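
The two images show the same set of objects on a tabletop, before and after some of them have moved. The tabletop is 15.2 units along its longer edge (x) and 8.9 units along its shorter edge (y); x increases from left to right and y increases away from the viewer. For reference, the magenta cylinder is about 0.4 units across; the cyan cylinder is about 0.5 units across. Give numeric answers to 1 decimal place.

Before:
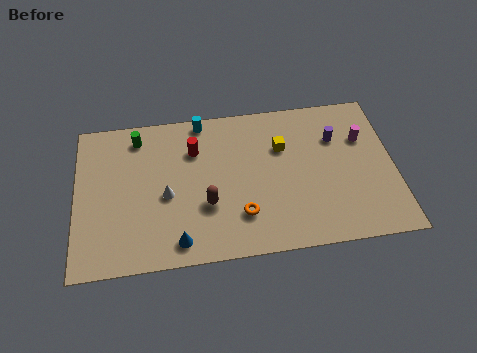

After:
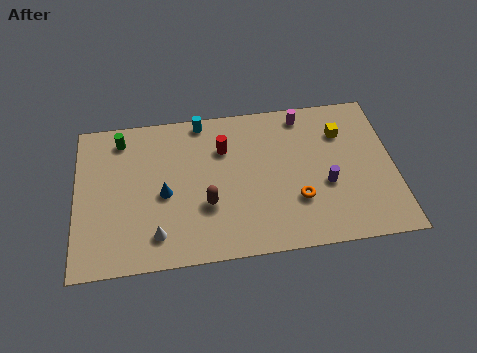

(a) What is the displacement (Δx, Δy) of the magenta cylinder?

(-2.8, 1.8)

The magenta cylinder was at about (13.8, 6.0) and moved to about (11.0, 7.8).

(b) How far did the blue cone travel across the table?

2.9

The blue cone was near (4.8, 1.2) before and (4.2, 4.0) after, so it travelled √(0.6² + 2.8²) ≈ 2.9 units.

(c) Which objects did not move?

the brown capsule and the cyan cylinder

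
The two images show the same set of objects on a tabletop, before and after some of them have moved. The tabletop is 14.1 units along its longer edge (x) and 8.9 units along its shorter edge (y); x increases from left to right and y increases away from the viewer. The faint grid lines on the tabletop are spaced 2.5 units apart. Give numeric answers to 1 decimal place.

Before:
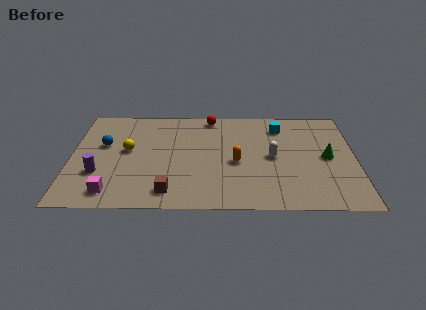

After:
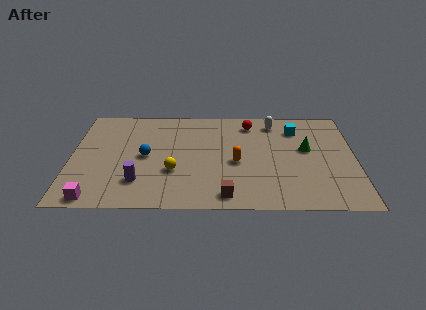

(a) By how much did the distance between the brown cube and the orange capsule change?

-1.3

Before: roughly 4.1 units apart; after: 2.8. That's 1.3 units closer together.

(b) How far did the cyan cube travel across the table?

0.8

The cyan cube was near (10.4, 7.1) before and (11.2, 6.9) after, so it travelled √(0.8² + 0.2²) ≈ 0.8 units.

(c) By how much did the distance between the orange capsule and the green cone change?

-0.8

The distance was about 4.5 in the first image and 3.7 in the second, so they moved 0.8 units closer together.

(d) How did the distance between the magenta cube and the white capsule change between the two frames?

+2.6

Before: roughly 8.5 units apart; after: 11.1. That's 2.6 units further apart.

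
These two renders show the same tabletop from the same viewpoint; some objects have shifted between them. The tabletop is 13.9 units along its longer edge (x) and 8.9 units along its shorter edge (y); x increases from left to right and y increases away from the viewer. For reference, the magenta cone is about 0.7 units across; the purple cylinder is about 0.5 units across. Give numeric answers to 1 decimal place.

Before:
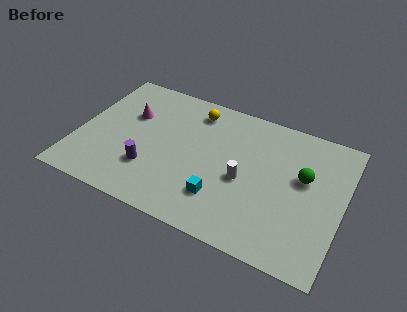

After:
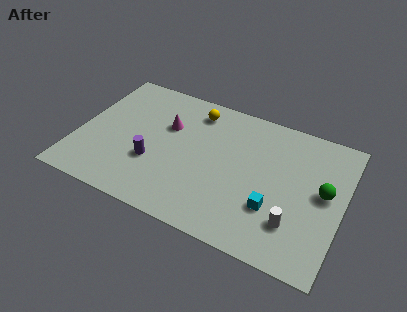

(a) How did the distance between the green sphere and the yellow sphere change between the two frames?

+1.2

They were about 6.4 units apart before and 7.6 after — 1.2 units further apart.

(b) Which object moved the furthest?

the white cylinder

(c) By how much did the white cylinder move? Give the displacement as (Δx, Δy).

(2.8, -1.6)

The white cylinder started near (8.8, 3.9) and ended near (11.6, 2.3).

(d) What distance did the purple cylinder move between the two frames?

0.5

From (4.0, 2.6) to (4.1, 3.1), the purple cylinder covered √(0.1² + 0.5²) ≈ 0.5 units.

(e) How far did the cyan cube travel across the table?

2.7

The cyan cube moved from about (7.8, 2.3) to (10.5, 2.8), a distance of √(2.7² + 0.5²) ≈ 2.7.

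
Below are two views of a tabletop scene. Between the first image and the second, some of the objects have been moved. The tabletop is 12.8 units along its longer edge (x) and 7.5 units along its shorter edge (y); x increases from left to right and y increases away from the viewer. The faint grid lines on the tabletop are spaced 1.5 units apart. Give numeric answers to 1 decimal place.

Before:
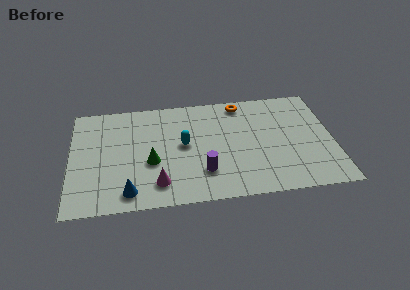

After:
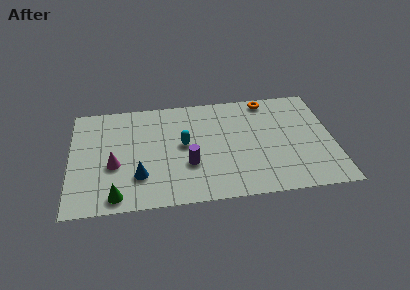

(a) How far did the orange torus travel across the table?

1.3

The orange torus moved from about (8.4, 6.6) to (9.7, 6.7), a distance of √(1.3² + 0.1²) ≈ 1.3.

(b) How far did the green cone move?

2.7

The green cone was near (3.9, 3.0) before and (2.2, 0.9) after, so it travelled √(1.7² + 2.1²) ≈ 2.7 units.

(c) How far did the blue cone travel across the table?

1.1

From (2.8, 1.1) to (3.3, 2.1), the blue cone covered √(0.5² + 1.0²) ≈ 1.1 units.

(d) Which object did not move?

the cyan capsule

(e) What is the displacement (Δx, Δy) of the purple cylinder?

(-0.7, 0.6)

From the two frames, the purple cylinder sits at roughly (6.4, 2.0) before and (5.7, 2.6) after.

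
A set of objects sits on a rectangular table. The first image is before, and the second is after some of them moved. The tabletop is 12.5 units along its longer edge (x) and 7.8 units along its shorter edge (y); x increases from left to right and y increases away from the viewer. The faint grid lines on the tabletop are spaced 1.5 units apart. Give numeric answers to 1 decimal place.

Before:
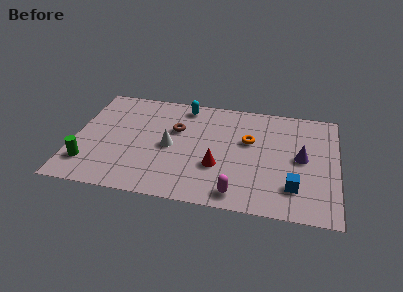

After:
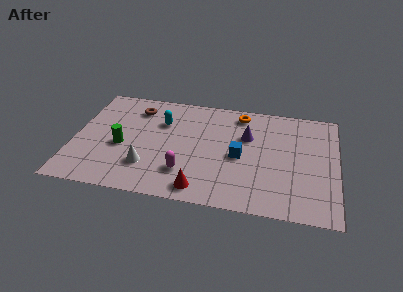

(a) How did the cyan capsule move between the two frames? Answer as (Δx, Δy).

(-1.0, -1.4)

The cyan capsule was at about (5.1, 6.8) and moved to about (4.1, 5.4).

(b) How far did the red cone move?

1.8

The red cone moved from about (6.9, 2.7) to (6.2, 1.0), a distance of √(0.7² + 1.7²) ≈ 1.8.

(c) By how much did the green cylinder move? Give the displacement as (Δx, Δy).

(1.5, 1.5)

The green cylinder was at about (0.8, 1.8) and moved to about (2.3, 3.3).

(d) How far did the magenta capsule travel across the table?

2.7

The magenta capsule moved from about (7.9, 1.0) to (5.4, 2.0), a distance of √(2.5² + 1.0²) ≈ 2.7.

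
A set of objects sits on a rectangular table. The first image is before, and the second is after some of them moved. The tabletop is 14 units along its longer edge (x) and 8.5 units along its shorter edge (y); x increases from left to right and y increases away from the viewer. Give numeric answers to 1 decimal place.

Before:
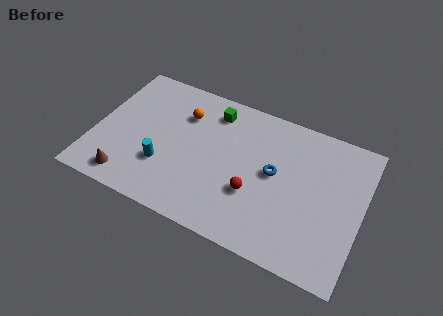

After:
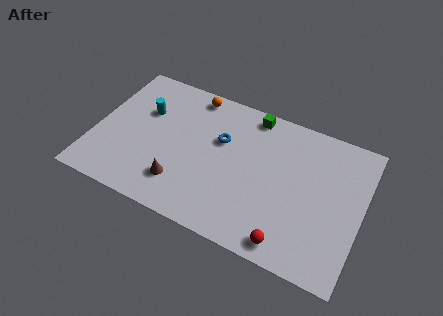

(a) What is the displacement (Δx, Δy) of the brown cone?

(2.7, 0.8)

The brown cone started near (2.1, 1.2) and ended near (4.8, 2.0).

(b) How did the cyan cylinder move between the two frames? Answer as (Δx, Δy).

(-1.4, 2.9)

The cyan cylinder was at about (3.8, 2.7) and moved to about (2.4, 5.6).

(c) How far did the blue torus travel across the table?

3.0

The blue torus was near (9.4, 4.6) before and (6.5, 5.4) after, so it travelled √(2.9² + 0.8²) ≈ 3.0 units.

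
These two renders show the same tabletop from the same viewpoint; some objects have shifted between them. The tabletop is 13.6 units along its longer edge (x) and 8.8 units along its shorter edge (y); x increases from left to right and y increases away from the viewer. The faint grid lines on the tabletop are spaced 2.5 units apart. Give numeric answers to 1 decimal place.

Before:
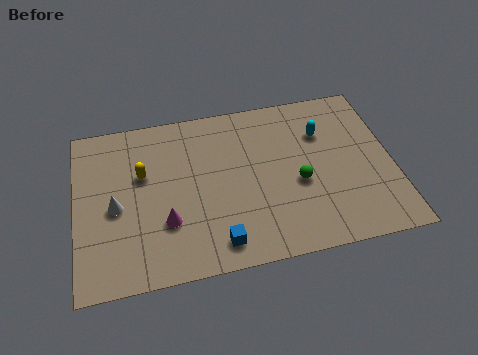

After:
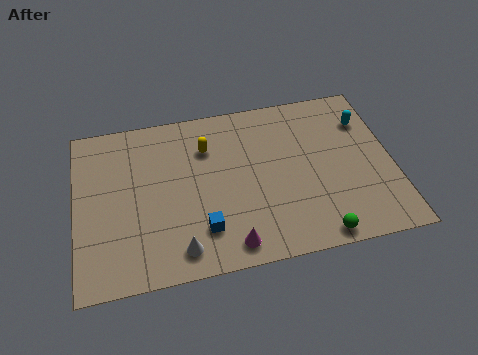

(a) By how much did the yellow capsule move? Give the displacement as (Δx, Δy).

(2.8, 0.9)

The yellow capsule started near (2.9, 5.5) and ended near (5.7, 6.4).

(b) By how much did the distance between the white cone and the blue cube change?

-3.7

Before: roughly 5.0 units apart; after: 1.3. That's 3.7 units closer together.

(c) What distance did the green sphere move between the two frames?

3.0

The green sphere moved from about (9.5, 3.7) to (10.1, 0.8), a distance of √(0.6² + 2.9²) ≈ 3.0.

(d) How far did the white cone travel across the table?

3.7

The white cone moved from about (1.7, 4.0) to (4.3, 1.3), a distance of √(2.6² + 2.7²) ≈ 3.7.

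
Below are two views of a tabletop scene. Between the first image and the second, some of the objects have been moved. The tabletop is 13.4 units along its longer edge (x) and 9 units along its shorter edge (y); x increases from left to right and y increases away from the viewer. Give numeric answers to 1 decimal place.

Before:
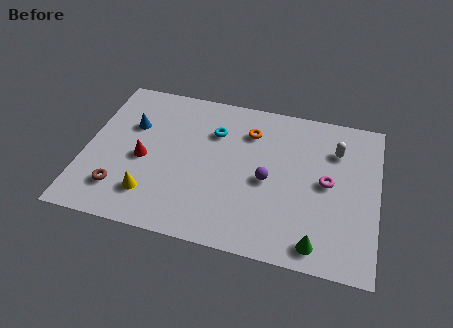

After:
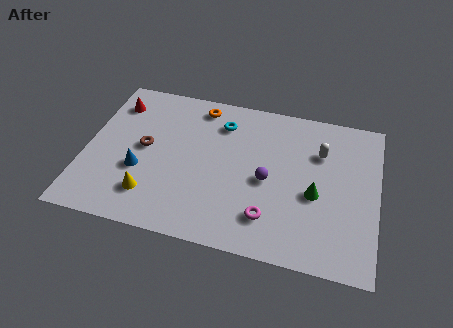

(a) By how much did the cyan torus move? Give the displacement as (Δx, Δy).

(0.3, 0.6)

From the two frames, the cyan torus sits at roughly (5.8, 6.4) before and (6.1, 7.0) after.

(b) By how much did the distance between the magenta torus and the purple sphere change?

-0.6

The distance was about 2.7 in the first image and 2.1 in the second, so they moved 0.6 units closer together.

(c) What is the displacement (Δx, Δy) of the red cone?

(-1.6, 3.1)

From the two frames, the red cone sits at roughly (2.7, 4.0) before and (1.1, 7.1) after.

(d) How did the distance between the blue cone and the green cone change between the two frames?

-2.0

The distance was about 10.0 in the first image and 8.0 in the second, so they moved 2.0 units closer together.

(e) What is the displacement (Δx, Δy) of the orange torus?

(-2.4, 1.0)

From the two frames, the orange torus sits at roughly (7.4, 6.8) before and (5.0, 7.8) after.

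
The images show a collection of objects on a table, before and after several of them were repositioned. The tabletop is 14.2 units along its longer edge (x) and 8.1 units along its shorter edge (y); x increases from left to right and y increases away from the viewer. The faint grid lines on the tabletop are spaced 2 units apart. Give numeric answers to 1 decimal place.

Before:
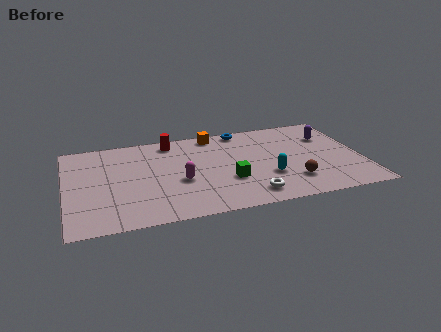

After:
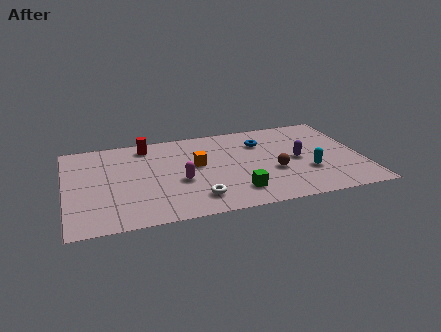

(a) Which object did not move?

the magenta capsule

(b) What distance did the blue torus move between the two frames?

1.6

From (8.7, 7.3) to (9.5, 5.9), the blue torus covered √(0.8² + 1.4²) ≈ 1.6 units.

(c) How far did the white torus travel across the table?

2.5

From (8.6, 1.3) to (6.1, 1.6), the white torus covered √(2.5² + 0.3²) ≈ 2.5 units.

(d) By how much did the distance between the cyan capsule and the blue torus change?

-0.9

Before: roughly 4.7 units apart; after: 3.8. That's 0.9 units closer together.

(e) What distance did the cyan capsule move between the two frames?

1.9

The cyan capsule was near (9.6, 2.7) before and (11.5, 2.7) after, so it travelled √(1.9² + 0.0²) ≈ 1.9 units.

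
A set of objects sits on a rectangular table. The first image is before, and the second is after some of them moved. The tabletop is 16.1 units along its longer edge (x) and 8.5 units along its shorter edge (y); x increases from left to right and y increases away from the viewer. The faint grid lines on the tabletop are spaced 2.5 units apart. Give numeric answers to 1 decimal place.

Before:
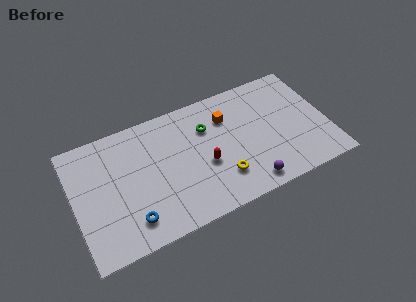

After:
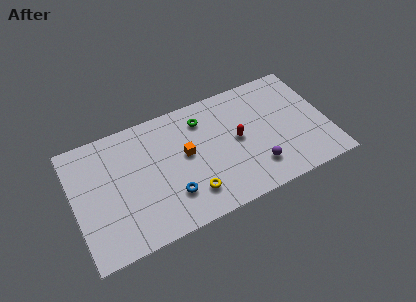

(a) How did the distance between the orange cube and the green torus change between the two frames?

+1.1

The distance was about 1.3 in the first image and 2.4 in the second, so they moved 1.1 units further apart.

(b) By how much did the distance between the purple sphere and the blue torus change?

-2.0

Before: roughly 7.4 units apart; after: 5.4. That's 2.0 units closer together.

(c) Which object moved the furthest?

the orange cube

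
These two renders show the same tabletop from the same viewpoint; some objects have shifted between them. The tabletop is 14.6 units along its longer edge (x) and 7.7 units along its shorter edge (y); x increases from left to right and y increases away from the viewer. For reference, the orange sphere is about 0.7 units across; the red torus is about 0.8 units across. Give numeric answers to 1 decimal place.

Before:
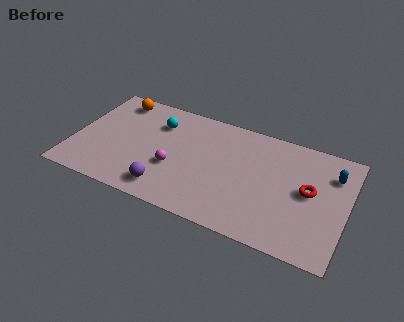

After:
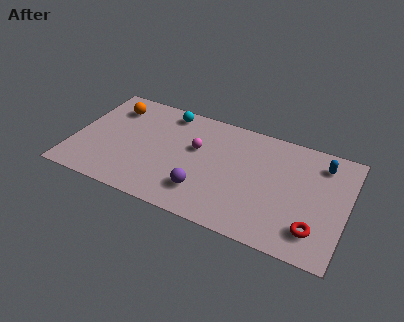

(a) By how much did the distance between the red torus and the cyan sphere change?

+1.3

They were about 8.5 units apart before and 9.8 after — 1.3 units further apart.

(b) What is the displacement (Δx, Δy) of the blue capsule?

(-0.6, 0.5)

From the two frames, the blue capsule sits at roughly (13.7, 5.7) before and (13.1, 6.2) after.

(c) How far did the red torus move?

2.5

The red torus moved from about (12.6, 4.1) to (13.1, 1.7), a distance of √(0.5² + 2.4²) ≈ 2.5.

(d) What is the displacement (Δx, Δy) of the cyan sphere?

(0.4, 1.0)

From the two frames, the cyan sphere sits at roughly (4.3, 5.7) before and (4.7, 6.7) after.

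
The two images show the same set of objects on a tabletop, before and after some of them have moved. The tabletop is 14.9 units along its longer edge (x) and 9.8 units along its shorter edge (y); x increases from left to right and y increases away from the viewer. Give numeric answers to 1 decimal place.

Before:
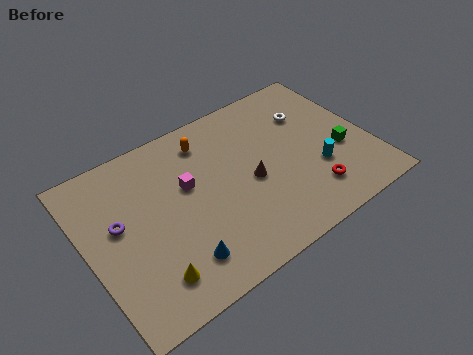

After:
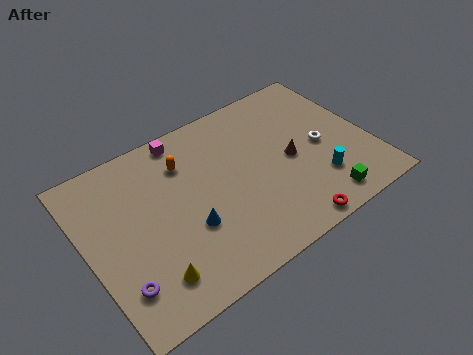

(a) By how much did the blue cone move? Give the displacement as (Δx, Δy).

(0.8, 1.5)

The blue cone started near (4.2, 2.0) and ended near (5.0, 3.5).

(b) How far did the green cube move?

3.0

From (13.3, 3.8) to (11.7, 1.3), the green cube covered √(1.6² + 2.5²) ≈ 3.0 units.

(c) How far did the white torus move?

2.3

The white torus moved from about (12.2, 6.9) to (12.4, 4.6), a distance of √(0.2² + 2.3²) ≈ 2.3.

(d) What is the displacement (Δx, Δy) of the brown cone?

(2.2, 0.2)

From the two frames, the brown cone sits at roughly (8.5, 4.4) before and (10.7, 4.6) after.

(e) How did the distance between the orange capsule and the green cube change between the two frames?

+0.9

The distance was about 7.7 in the first image and 8.6 in the second, so they moved 0.9 units further apart.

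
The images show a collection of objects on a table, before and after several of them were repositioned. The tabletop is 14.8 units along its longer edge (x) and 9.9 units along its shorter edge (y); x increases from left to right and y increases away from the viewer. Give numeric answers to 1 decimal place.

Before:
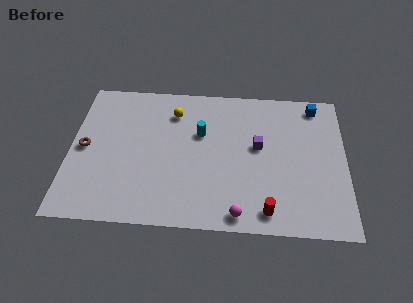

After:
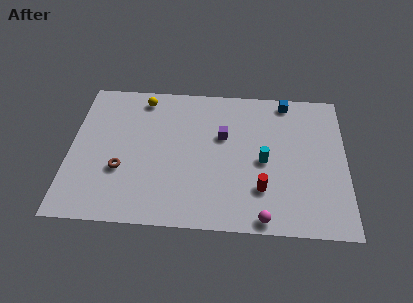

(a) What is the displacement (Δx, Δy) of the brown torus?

(2.0, -1.4)

The brown torus started near (0.8, 4.9) and ended near (2.8, 3.5).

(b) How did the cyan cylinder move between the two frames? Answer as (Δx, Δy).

(3.4, -1.7)

The cyan cylinder started near (7.0, 6.3) and ended near (10.4, 4.6).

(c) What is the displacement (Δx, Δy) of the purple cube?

(-1.9, 0.6)

The purple cube was at about (10.1, 5.6) and moved to about (8.2, 6.2).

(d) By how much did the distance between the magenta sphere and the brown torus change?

-1.1

The distance was about 9.2 in the first image and 8.1 in the second, so they moved 1.1 units closer together.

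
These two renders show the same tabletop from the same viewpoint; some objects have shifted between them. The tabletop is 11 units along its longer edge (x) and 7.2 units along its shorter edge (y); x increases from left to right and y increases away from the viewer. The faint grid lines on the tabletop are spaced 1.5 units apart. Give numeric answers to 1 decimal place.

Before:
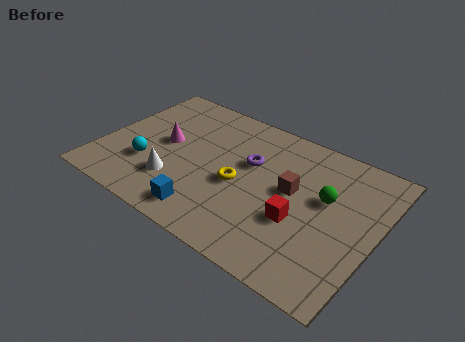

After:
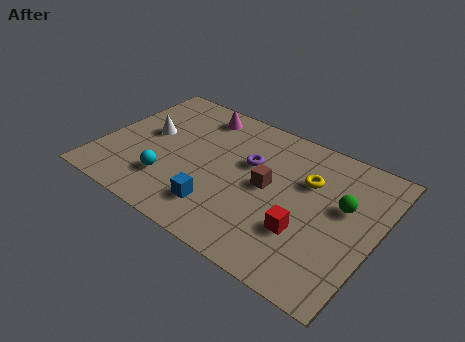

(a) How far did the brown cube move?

0.9

The brown cube moved from about (7.6, 4.0) to (6.7, 3.7), a distance of √(0.9² + 0.3²) ≈ 0.9.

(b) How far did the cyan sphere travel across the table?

1.1

From (2.0, 2.3) to (3.0, 1.9), the cyan sphere covered √(1.0² + 0.4²) ≈ 1.1 units.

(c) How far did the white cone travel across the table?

2.5

From (3.2, 2.0) to (1.7, 4.0), the white cone covered √(1.5² + 2.0²) ≈ 2.5 units.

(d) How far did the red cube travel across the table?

0.5

The red cube moved from about (8.1, 2.7) to (8.4, 2.3), a distance of √(0.3² + 0.4²) ≈ 0.5.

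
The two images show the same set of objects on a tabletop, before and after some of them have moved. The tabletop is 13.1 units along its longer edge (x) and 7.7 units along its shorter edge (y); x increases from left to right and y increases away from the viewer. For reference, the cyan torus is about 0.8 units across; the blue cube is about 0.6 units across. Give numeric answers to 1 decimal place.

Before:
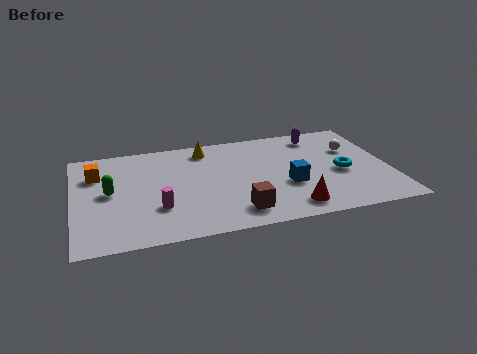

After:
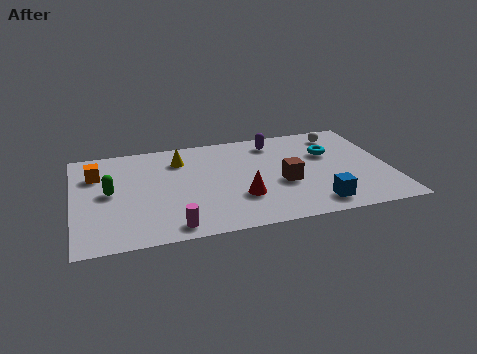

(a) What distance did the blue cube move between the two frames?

2.0

From (8.8, 2.9) to (9.8, 1.2), the blue cube covered √(1.0² + 1.7²) ≈ 2.0 units.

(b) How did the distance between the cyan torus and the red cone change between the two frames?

+1.5

They were about 3.2 units apart before and 4.7 after — 1.5 units further apart.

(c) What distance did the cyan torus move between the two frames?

1.6

The cyan torus was near (11.1, 3.4) before and (10.7, 5.0) after, so it travelled √(0.4² + 1.6²) ≈ 1.6 units.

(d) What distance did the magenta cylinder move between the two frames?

1.6

From (3.4, 2.4) to (3.9, 0.9), the magenta cylinder covered √(0.5² + 1.5²) ≈ 1.6 units.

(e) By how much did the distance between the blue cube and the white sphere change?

+1.8

The distance was about 3.6 in the first image and 5.4 in the second, so they moved 1.8 units further apart.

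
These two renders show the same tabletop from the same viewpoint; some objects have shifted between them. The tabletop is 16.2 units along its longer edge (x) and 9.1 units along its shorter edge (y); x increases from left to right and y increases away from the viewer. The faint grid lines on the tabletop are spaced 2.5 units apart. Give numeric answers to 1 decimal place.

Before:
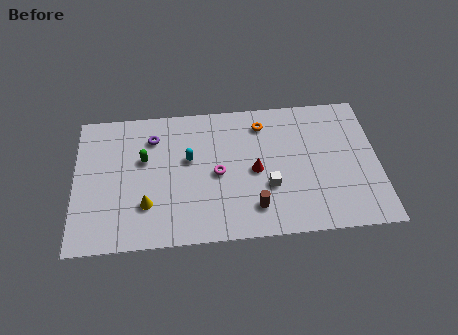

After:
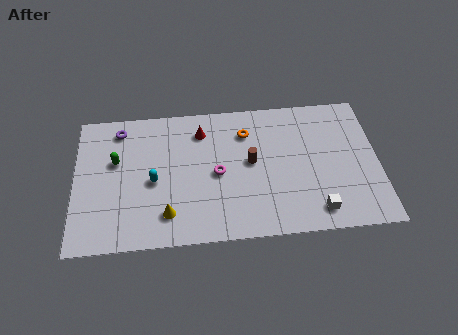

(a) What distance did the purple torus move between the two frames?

1.9

The purple torus moved from about (4.2, 7.0) to (2.4, 7.7), a distance of √(1.8² + 0.7²) ≈ 1.9.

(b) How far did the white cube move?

3.1

The white cube was near (10.3, 3.2) before and (12.8, 1.4) after, so it travelled √(2.5² + 1.8²) ≈ 3.1 units.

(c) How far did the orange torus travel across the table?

1.0

The orange torus moved from about (10.1, 7.4) to (9.2, 6.9), a distance of √(0.9² + 0.5²) ≈ 1.0.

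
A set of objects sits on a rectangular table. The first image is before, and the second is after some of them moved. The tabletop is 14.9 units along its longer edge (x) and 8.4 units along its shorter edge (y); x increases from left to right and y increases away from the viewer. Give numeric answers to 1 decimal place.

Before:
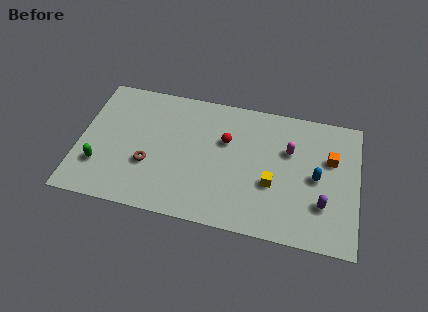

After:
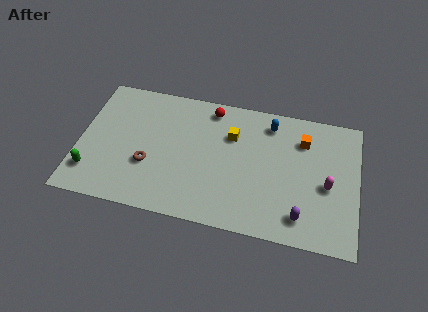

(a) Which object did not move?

the brown torus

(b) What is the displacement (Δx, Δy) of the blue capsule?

(-2.6, 2.9)

From the two frames, the blue capsule sits at roughly (12.7, 4.1) before and (10.1, 7.0) after.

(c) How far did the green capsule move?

0.6

The green capsule was near (1.2, 2.4) before and (0.8, 1.9) after, so it travelled √(0.4² + 0.5²) ≈ 0.6 units.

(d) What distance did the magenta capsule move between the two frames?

2.8

The magenta capsule was near (11.2, 5.5) before and (13.3, 3.7) after, so it travelled √(2.1² + 1.8²) ≈ 2.8 units.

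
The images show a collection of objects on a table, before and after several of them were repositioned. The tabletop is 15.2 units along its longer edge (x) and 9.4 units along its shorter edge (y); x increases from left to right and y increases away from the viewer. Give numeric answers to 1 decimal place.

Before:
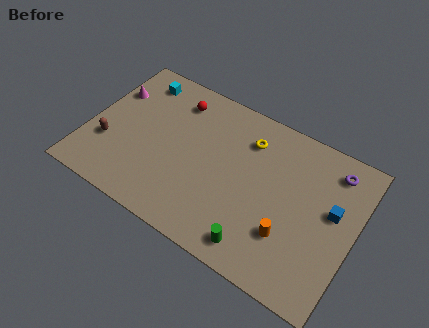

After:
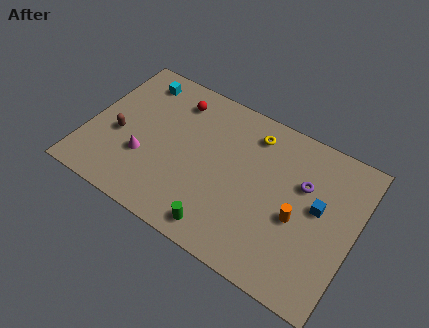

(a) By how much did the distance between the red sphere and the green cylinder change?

-1.2

The distance was about 8.6 in the first image and 7.4 in the second, so they moved 1.2 units closer together.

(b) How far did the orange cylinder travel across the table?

1.2

From (11.8, 2.8) to (12.1, 4.0), the orange cylinder covered √(0.3² + 1.2²) ≈ 1.2 units.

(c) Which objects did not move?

the red sphere and the cyan cube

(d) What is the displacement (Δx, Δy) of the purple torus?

(-1.5, -1.7)

The purple torus started near (13.6, 7.8) and ended near (12.1, 6.1).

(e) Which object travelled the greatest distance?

the magenta cone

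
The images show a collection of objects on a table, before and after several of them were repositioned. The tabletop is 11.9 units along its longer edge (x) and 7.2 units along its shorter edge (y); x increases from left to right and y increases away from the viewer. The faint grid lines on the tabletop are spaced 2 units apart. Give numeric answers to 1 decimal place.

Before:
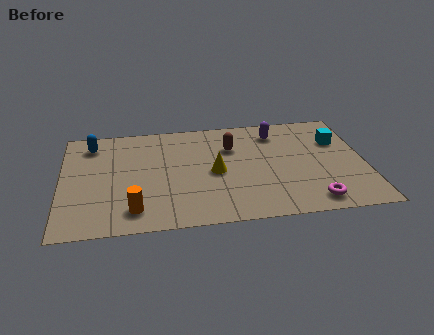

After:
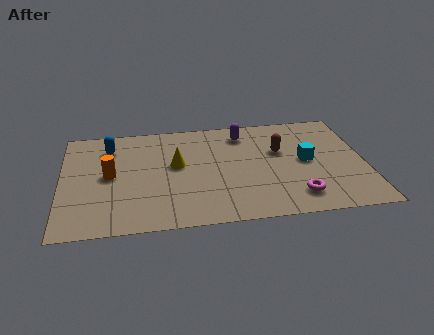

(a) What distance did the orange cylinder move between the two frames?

2.6

The orange cylinder moved from about (2.8, 1.3) to (1.9, 3.7), a distance of √(0.9² + 2.4²) ≈ 2.6.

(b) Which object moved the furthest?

the orange cylinder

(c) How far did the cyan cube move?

1.8

From (10.9, 4.9) to (9.6, 3.7), the cyan cube covered √(1.3² + 1.2²) ≈ 1.8 units.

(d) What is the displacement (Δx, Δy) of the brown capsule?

(1.9, -0.5)

The brown capsule was at about (6.7, 5.0) and moved to about (8.6, 4.5).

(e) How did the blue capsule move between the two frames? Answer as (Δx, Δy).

(0.7, -0.3)

The blue capsule started near (1.2, 5.9) and ended near (1.9, 5.6).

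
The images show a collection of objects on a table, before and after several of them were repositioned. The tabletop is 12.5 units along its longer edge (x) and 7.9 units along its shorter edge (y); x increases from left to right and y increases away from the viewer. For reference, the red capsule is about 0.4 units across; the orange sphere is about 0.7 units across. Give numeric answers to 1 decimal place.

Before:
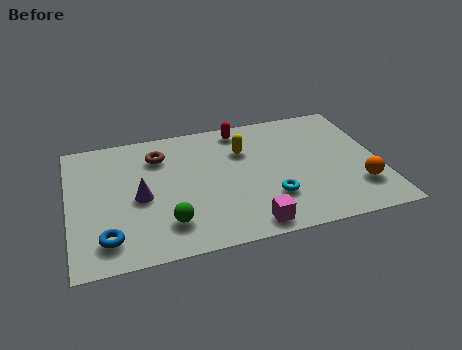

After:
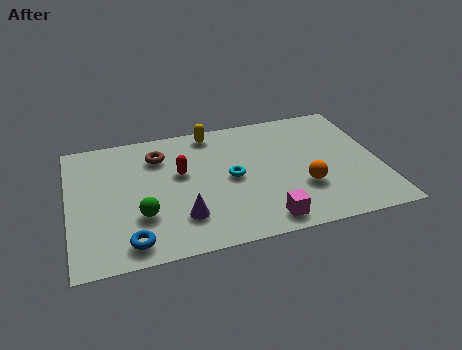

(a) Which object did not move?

the brown torus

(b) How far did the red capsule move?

3.4

From (7.1, 6.9) to (4.5, 4.7), the red capsule covered √(2.6² + 2.2²) ≈ 3.4 units.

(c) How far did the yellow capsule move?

1.9

From (7.1, 5.5) to (5.9, 7.0), the yellow capsule covered √(1.2² + 1.5²) ≈ 1.9 units.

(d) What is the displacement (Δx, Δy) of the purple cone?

(1.6, -1.6)

From the two frames, the purple cone sits at roughly (2.8, 3.6) before and (4.4, 2.0) after.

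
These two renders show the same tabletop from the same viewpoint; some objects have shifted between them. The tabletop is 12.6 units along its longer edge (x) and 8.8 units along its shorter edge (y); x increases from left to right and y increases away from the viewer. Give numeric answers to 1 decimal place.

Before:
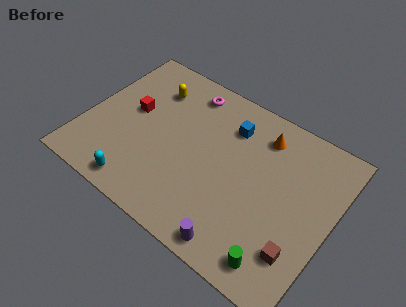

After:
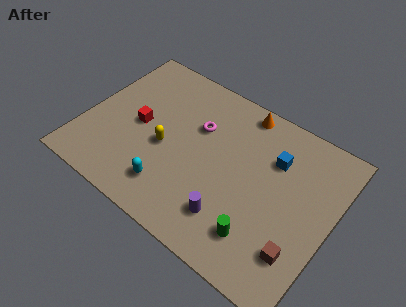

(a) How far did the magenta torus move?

1.9

The magenta torus was near (4.6, 7.5) before and (5.5, 5.8) after, so it travelled √(0.9² + 1.7²) ≈ 1.9 units.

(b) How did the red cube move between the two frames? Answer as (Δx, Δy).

(0.5, -0.6)

From the two frames, the red cube sits at roughly (2.2, 4.9) before and (2.7, 4.3) after.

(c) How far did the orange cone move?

1.4

The orange cone moved from about (8.6, 7.1) to (7.4, 7.9), a distance of √(1.2² + 0.8²) ≈ 1.4.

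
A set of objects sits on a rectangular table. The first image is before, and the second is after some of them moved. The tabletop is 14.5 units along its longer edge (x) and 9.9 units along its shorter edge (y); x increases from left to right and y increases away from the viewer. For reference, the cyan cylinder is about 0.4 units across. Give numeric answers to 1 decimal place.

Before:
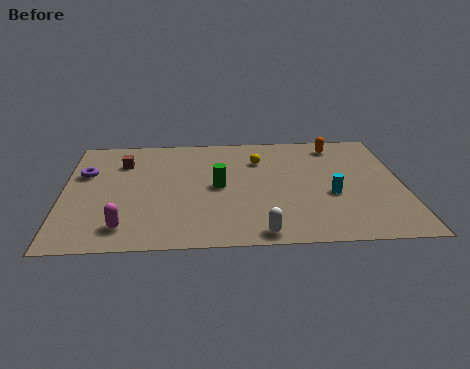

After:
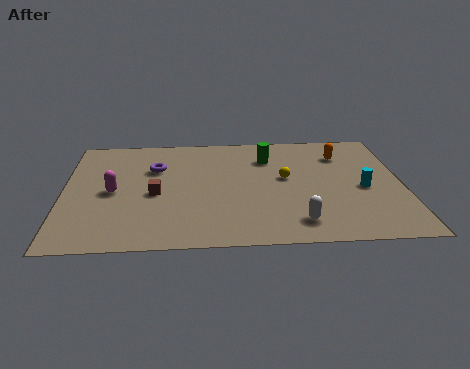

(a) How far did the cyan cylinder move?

1.5

From (11.4, 3.9) to (12.8, 4.4), the cyan cylinder covered √(1.4² + 0.5²) ≈ 1.5 units.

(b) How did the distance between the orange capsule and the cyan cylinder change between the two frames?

-1.3

Before: roughly 4.5 units apart; after: 3.2. That's 1.3 units closer together.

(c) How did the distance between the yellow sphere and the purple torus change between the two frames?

-1.8

Before: roughly 7.5 units apart; after: 5.7. That's 1.8 units closer together.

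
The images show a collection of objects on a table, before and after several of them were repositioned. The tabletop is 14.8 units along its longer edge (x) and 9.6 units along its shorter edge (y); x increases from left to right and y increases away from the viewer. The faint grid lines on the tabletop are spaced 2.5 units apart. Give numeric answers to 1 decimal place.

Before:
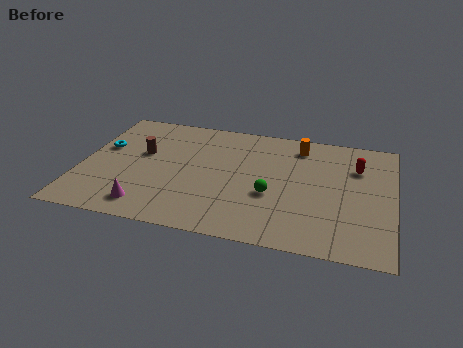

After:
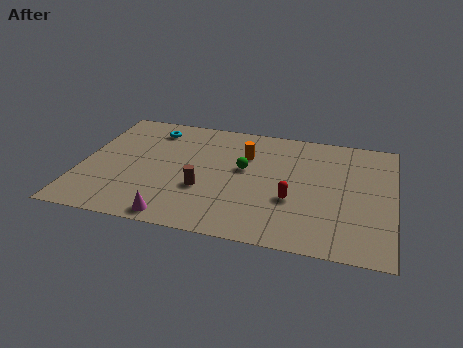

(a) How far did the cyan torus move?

3.0

From (0.9, 5.8) to (3.1, 7.9), the cyan torus covered √(2.2² + 2.1²) ≈ 3.0 units.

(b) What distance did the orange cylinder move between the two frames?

2.8

From (10.2, 8.0) to (7.7, 6.7), the orange cylinder covered √(2.5² + 1.3²) ≈ 2.8 units.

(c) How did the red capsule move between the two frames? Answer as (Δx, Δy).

(-2.9, -3.3)

The red capsule started near (13.0, 6.8) and ended near (10.1, 3.5).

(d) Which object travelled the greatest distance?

the red capsule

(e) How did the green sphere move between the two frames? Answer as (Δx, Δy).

(-1.4, 1.8)

The green sphere was at about (9.1, 3.7) and moved to about (7.7, 5.5).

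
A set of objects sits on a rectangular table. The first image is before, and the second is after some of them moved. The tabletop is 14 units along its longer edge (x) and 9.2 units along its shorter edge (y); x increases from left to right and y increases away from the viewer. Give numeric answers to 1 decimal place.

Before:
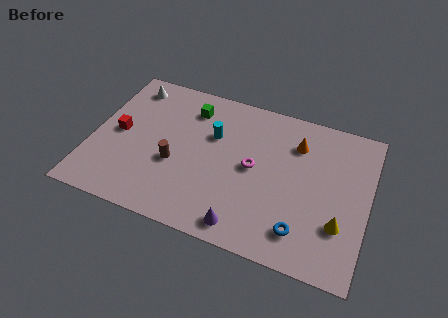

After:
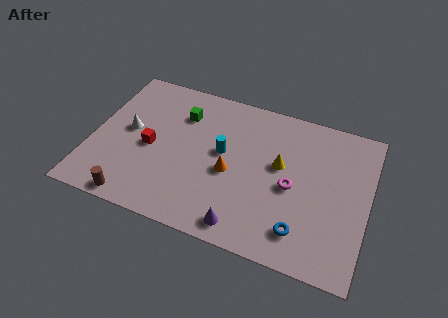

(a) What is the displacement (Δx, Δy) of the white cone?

(0.3, -2.9)

The white cone started near (1.5, 7.8) and ended near (1.8, 4.9).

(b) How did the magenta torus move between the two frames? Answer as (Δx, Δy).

(2.0, -0.5)

From the two frames, the magenta torus sits at roughly (8.2, 4.7) before and (10.2, 4.2) after.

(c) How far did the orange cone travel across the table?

4.2

The orange cone was near (10.2, 6.9) before and (7.1, 4.0) after, so it travelled √(3.1² + 2.9²) ≈ 4.2 units.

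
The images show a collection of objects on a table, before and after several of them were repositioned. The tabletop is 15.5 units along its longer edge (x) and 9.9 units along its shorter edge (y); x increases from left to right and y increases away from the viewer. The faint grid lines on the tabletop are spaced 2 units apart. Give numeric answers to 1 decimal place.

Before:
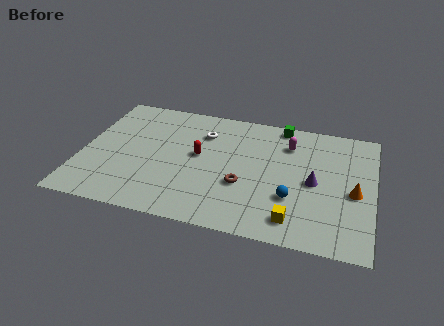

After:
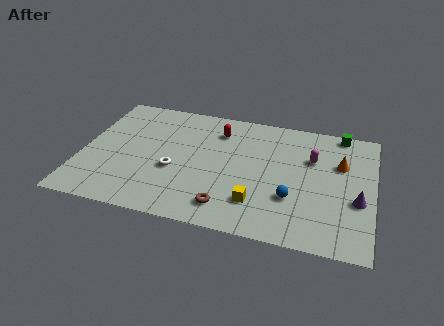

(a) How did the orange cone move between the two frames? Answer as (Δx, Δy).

(-0.8, 2.1)

From the two frames, the orange cone sits at roughly (14.5, 4.4) before and (13.7, 6.5) after.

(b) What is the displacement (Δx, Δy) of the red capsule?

(0.9, 2.3)

From the two frames, the red capsule sits at roughly (6.2, 5.4) before and (7.1, 7.7) after.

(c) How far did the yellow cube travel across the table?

2.2

From (11.5, 1.6) to (9.5, 2.4), the yellow cube covered √(2.0² + 0.8²) ≈ 2.2 units.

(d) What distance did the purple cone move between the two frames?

2.5

The purple cone moved from about (12.4, 4.7) to (14.7, 3.8), a distance of √(2.3² + 0.9²) ≈ 2.5.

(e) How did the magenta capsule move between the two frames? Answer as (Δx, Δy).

(1.3, -0.9)

The magenta capsule started near (10.9, 7.5) and ended near (12.2, 6.6).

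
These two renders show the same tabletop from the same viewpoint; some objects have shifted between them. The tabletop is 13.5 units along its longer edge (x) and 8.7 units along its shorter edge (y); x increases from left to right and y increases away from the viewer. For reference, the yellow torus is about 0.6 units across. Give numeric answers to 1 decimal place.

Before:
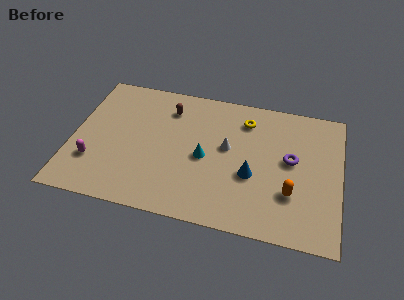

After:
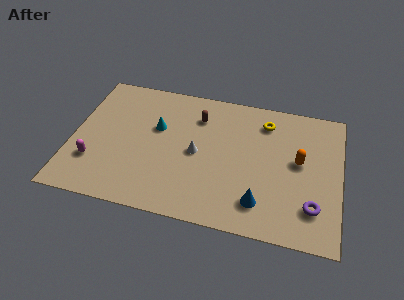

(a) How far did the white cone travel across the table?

1.7

From (7.8, 4.9) to (6.3, 4.2), the white cone covered √(1.5² + 0.7²) ≈ 1.7 units.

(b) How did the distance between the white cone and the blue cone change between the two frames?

+2.1

The distance was about 2.0 in the first image and 4.1 in the second, so they moved 2.1 units further apart.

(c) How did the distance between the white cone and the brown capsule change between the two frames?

-1.2

The distance was about 3.6 in the first image and 2.4 in the second, so they moved 1.2 units closer together.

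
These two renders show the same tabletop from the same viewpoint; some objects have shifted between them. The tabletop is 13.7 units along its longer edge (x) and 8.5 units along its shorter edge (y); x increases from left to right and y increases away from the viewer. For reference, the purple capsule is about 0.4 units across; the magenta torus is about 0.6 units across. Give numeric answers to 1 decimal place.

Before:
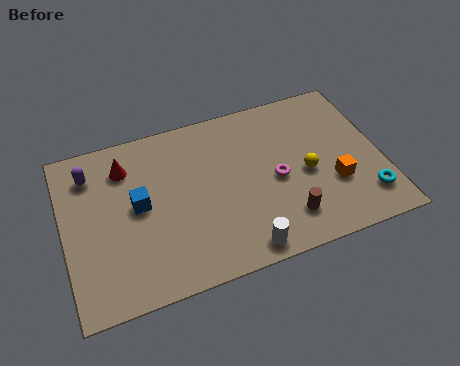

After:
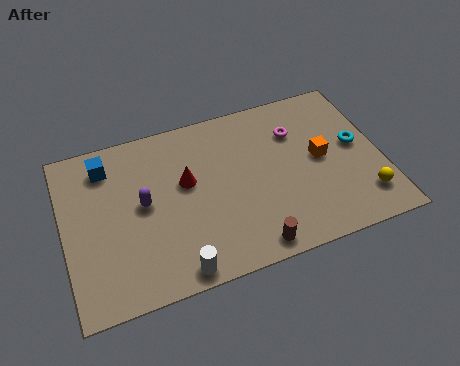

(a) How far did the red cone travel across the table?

3.0

From (2.8, 6.6) to (5.3, 5.0), the red cone covered √(2.5² + 1.6²) ≈ 3.0 units.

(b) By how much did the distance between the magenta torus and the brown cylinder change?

+3.7

Before: roughly 2.1 units apart; after: 5.8. That's 3.7 units further apart.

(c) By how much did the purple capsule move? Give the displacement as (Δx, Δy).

(2.1, -2.2)

The purple capsule was at about (1.3, 6.7) and moved to about (3.4, 4.5).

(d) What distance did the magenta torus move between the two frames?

2.5

The magenta torus was near (9.1, 3.9) before and (10.2, 6.1) after, so it travelled √(1.1² + 2.2²) ≈ 2.5 units.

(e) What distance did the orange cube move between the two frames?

1.6

The orange cube was near (11.5, 2.9) before and (11.1, 4.4) after, so it travelled √(0.4² + 1.5²) ≈ 1.6 units.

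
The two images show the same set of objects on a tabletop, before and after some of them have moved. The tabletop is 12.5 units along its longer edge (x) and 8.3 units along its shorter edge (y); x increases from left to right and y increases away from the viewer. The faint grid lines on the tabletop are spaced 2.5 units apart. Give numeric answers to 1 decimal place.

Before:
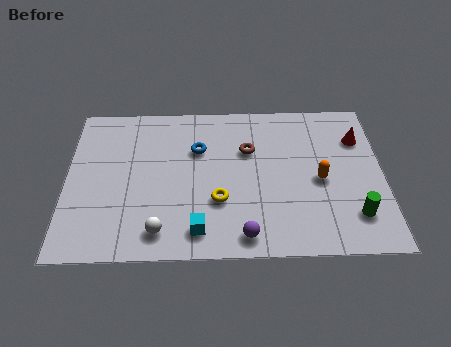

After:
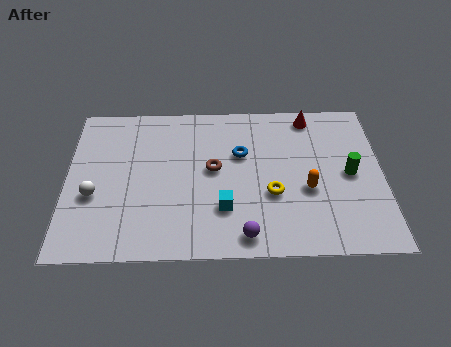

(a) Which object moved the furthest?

the white sphere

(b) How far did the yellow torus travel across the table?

2.1

The yellow torus was near (6.0, 2.8) before and (8.1, 3.1) after, so it travelled √(2.1² + 0.3²) ≈ 2.1 units.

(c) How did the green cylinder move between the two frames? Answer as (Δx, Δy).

(-0.1, 2.2)

The green cylinder started near (11.3, 1.9) and ended near (11.2, 4.1).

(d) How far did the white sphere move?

3.2

From (3.7, 1.3) to (1.1, 3.2), the white sphere covered √(2.6² + 1.9²) ≈ 3.2 units.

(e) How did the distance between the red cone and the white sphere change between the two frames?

+0.3

Before: roughly 9.2 units apart; after: 9.5. That's 0.3 units further apart.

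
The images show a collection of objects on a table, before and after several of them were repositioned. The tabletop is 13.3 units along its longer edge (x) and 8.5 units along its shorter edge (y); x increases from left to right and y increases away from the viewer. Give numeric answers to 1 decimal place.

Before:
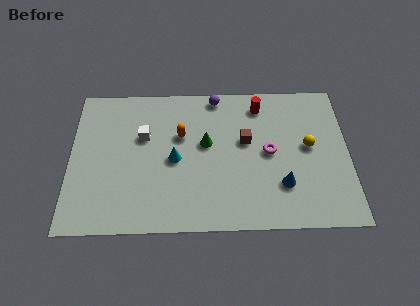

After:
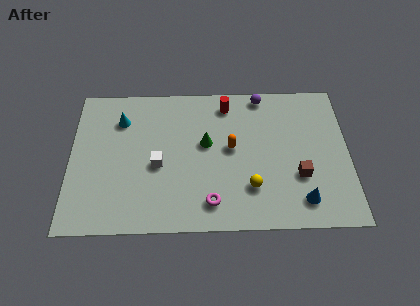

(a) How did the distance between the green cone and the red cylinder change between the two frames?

-0.9

The distance was about 3.4 in the first image and 2.5 in the second, so they moved 0.9 units closer together.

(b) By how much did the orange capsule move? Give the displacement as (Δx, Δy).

(2.4, -0.8)

From the two frames, the orange capsule sits at roughly (5.3, 5.4) before and (7.7, 4.6) after.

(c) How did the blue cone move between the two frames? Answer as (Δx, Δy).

(0.9, -0.9)

The blue cone started near (10.1, 2.4) and ended near (11.0, 1.5).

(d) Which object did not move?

the green cone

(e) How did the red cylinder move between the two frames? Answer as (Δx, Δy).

(-1.6, 0.1)

The red cylinder was at about (9.1, 7.1) and moved to about (7.5, 7.2).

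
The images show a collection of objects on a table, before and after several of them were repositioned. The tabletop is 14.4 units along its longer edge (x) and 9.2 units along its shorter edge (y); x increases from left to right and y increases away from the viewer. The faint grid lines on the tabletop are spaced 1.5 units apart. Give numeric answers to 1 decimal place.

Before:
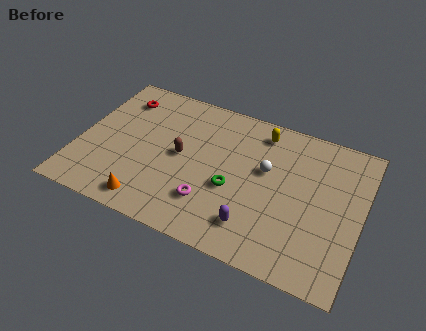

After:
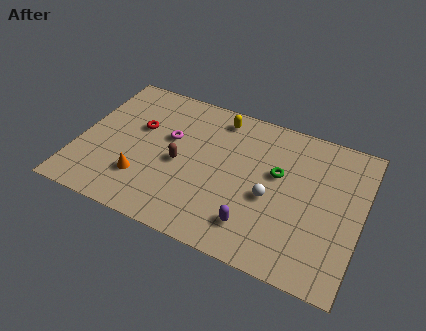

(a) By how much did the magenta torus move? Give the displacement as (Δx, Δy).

(-2.5, 3.2)

The magenta torus was at about (7.0, 2.4) and moved to about (4.5, 5.6).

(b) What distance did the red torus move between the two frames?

2.0

From (1.7, 7.3) to (2.9, 5.7), the red torus covered √(1.2² + 1.6²) ≈ 2.0 units.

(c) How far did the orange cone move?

1.4

The orange cone moved from about (4.0, 1.2) to (3.5, 2.5), a distance of √(0.5² + 1.3²) ≈ 1.4.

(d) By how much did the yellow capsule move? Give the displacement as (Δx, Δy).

(-2.2, 0.1)

The yellow capsule was at about (9.0, 7.8) and moved to about (6.8, 7.9).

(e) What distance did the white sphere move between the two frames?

1.6

The white sphere moved from about (9.5, 5.5) to (9.9, 3.9), a distance of √(0.4² + 1.6²) ≈ 1.6.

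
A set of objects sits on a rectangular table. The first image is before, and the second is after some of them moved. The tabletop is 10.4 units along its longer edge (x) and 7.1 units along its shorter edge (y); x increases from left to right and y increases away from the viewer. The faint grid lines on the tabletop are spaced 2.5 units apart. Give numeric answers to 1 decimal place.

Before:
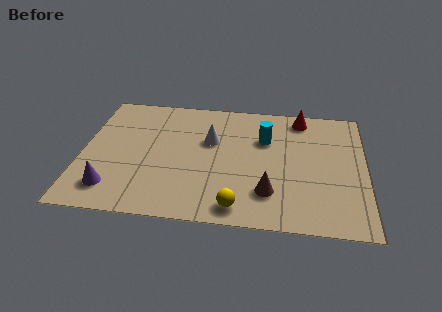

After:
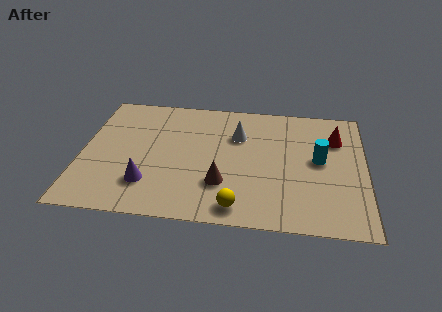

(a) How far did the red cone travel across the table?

1.7

The red cone was near (8.0, 6.2) before and (9.3, 5.1) after, so it travelled √(1.3² + 1.1²) ≈ 1.7 units.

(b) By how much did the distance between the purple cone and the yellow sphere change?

-1.2

Before: roughly 4.6 units apart; after: 3.4. That's 1.2 units closer together.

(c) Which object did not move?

the yellow sphere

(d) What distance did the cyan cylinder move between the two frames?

2.2

The cyan cylinder was near (6.7, 4.8) before and (8.7, 3.8) after, so it travelled √(2.0² + 1.0²) ≈ 2.2 units.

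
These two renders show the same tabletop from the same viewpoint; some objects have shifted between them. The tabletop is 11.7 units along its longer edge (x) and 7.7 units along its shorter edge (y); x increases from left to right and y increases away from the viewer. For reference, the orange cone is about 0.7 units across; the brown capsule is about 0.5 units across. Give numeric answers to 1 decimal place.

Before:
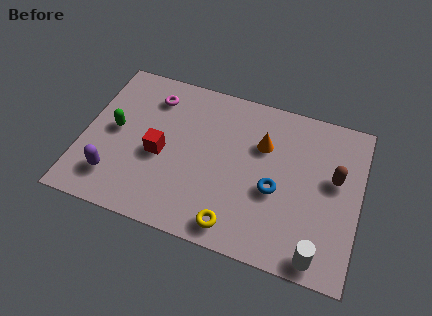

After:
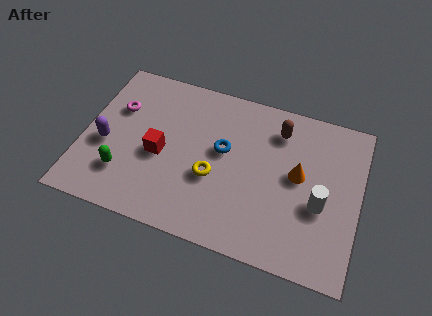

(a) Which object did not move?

the red cube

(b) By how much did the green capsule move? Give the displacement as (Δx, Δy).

(0.6, -2.0)

The green capsule was at about (1.3, 4.0) and moved to about (1.9, 2.0).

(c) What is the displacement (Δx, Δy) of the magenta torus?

(-1.4, -1.0)

The magenta torus was at about (2.7, 6.1) and moved to about (1.3, 5.1).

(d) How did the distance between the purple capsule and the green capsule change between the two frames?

-0.8

The distance was about 2.3 in the first image and 1.5 in the second, so they moved 0.8 units closer together.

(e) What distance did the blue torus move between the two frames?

2.6

From (8.2, 3.2) to (5.9, 4.4), the blue torus covered √(2.3² + 1.2²) ≈ 2.6 units.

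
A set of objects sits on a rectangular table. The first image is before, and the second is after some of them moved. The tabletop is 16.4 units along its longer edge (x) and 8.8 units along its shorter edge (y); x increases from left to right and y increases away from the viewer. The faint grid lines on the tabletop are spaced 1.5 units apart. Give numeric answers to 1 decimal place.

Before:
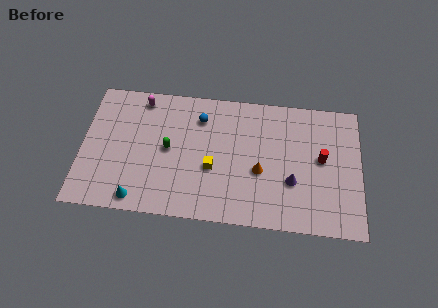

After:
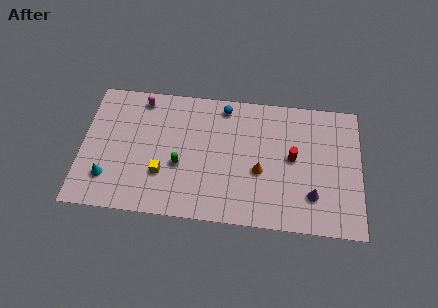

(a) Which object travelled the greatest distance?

the yellow cube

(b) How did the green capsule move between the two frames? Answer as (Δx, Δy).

(0.7, -1.0)

From the two frames, the green capsule sits at roughly (5.1, 4.5) before and (5.8, 3.5) after.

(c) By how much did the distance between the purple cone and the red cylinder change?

+0.3

They were about 2.4 units apart before and 2.7 after — 0.3 units further apart.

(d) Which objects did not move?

the magenta capsule and the orange cone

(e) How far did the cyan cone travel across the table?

2.2

From (3.4, 1.0) to (1.6, 2.2), the cyan cone covered √(1.8² + 1.2²) ≈ 2.2 units.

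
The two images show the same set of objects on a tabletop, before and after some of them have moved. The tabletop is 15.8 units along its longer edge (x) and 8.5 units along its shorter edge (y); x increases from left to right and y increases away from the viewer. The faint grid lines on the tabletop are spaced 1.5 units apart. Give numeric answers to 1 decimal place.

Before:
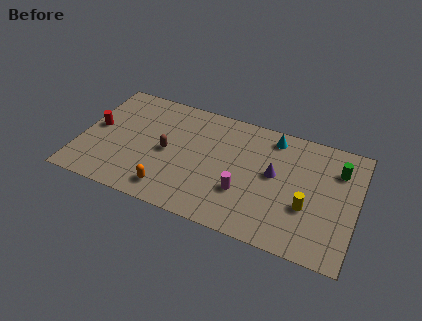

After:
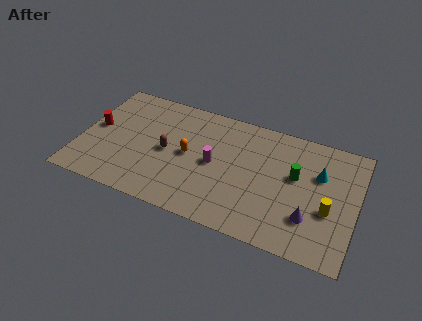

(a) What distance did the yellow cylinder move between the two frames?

1.2

From (13.1, 3.1) to (14.3, 3.3), the yellow cylinder covered √(1.2² + 0.2²) ≈ 1.2 units.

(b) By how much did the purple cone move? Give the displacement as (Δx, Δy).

(2.2, -2.3)

The purple cone was at about (11.1, 4.7) and moved to about (13.3, 2.4).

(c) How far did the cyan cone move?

3.3

The cyan cone moved from about (10.8, 7.3) to (13.6, 5.6), a distance of √(2.8² + 1.7²) ≈ 3.3.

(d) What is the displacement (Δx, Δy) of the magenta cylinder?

(-1.8, 1.4)

The magenta cylinder started near (9.5, 2.8) and ended near (7.7, 4.2).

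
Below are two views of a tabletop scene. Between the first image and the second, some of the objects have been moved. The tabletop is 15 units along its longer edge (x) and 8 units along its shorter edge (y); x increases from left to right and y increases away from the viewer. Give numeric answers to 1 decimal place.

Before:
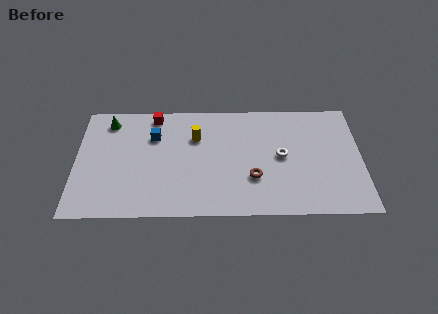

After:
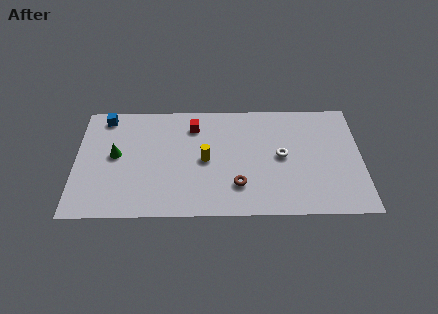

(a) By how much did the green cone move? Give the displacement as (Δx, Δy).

(0.4, -2.4)

The green cone started near (1.7, 6.7) and ended near (2.1, 4.3).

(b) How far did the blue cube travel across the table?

3.0

From (4.1, 5.6) to (1.5, 7.0), the blue cube covered √(2.6² + 1.4²) ≈ 3.0 units.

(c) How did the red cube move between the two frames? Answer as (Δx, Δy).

(2.1, -0.8)

From the two frames, the red cube sits at roughly (4.1, 7.1) before and (6.2, 6.3) after.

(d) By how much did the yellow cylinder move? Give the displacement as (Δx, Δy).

(0.5, -1.6)

The yellow cylinder was at about (6.3, 5.5) and moved to about (6.8, 3.9).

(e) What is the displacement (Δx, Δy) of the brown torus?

(-0.8, -0.5)

From the two frames, the brown torus sits at roughly (9.3, 2.6) before and (8.5, 2.1) after.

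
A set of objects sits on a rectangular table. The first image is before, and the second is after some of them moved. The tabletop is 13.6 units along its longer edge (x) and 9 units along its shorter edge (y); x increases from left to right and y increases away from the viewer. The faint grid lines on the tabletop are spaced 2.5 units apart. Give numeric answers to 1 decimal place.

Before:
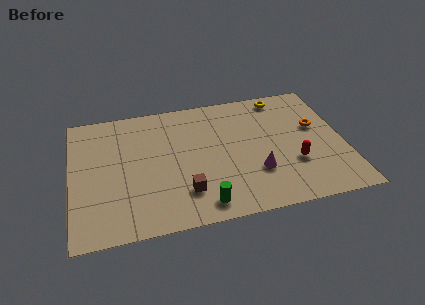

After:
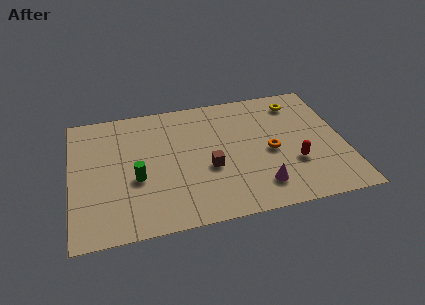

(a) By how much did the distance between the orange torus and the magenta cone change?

-1.7

The distance was about 4.1 in the first image and 2.4 in the second, so they moved 1.7 units closer together.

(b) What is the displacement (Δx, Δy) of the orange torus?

(-2.4, -1.3)

From the two frames, the orange torus sits at roughly (12.3, 5.4) before and (9.9, 4.1) after.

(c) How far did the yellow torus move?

0.9

The yellow torus was near (10.8, 8.0) before and (11.5, 7.4) after, so it travelled √(0.7² + 0.6²) ≈ 0.9 units.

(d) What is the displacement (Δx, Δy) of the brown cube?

(1.3, 1.4)

The brown cube was at about (5.5, 2.2) and moved to about (6.8, 3.6).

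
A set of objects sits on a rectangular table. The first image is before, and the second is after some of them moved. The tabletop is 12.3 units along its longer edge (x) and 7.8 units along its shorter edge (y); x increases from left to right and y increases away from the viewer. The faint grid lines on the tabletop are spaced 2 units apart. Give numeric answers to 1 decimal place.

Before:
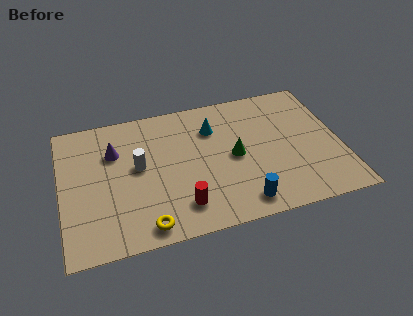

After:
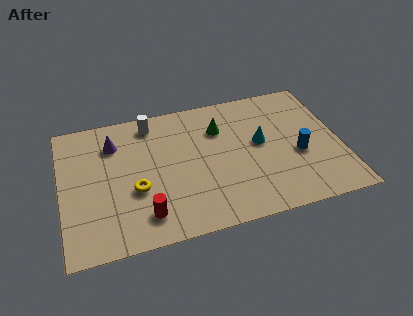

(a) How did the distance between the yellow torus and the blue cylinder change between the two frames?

+3.0

Before: roughly 4.2 units apart; after: 7.2. That's 3.0 units further apart.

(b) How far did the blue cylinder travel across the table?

3.4

From (7.7, 1.1) to (10.4, 3.2), the blue cylinder covered √(2.7² + 2.1²) ≈ 3.4 units.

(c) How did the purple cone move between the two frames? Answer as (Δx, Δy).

(0.0, 0.5)

From the two frames, the purple cone sits at roughly (2.4, 5.4) before and (2.4, 5.9) after.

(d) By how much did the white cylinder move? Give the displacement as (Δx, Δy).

(0.7, 2.4)

From the two frames, the white cylinder sits at roughly (3.4, 4.3) before and (4.1, 6.7) after.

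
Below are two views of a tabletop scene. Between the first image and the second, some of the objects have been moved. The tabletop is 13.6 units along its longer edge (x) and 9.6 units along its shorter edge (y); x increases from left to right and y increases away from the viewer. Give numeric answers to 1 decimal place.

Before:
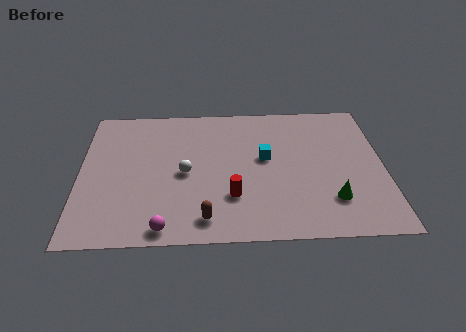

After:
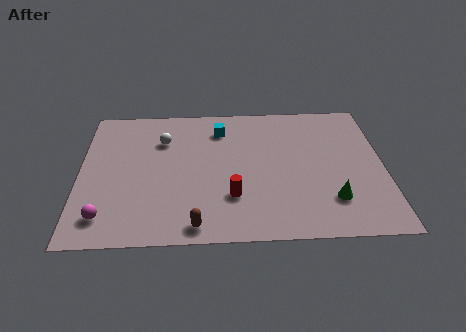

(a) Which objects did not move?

the green cone and the red cylinder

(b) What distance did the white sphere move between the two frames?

2.6

The white sphere was near (4.7, 4.5) before and (3.7, 6.9) after, so it travelled √(1.0² + 2.4²) ≈ 2.6 units.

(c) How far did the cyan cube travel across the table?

3.0

The cyan cube moved from about (8.3, 5.4) to (6.3, 7.6), a distance of √(2.0² + 2.2²) ≈ 3.0.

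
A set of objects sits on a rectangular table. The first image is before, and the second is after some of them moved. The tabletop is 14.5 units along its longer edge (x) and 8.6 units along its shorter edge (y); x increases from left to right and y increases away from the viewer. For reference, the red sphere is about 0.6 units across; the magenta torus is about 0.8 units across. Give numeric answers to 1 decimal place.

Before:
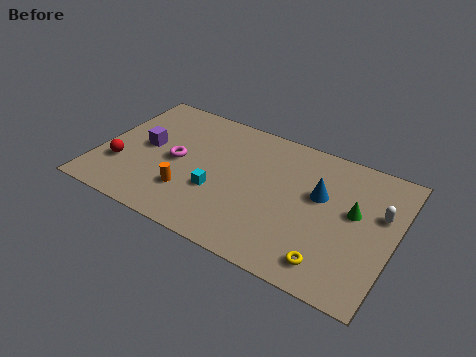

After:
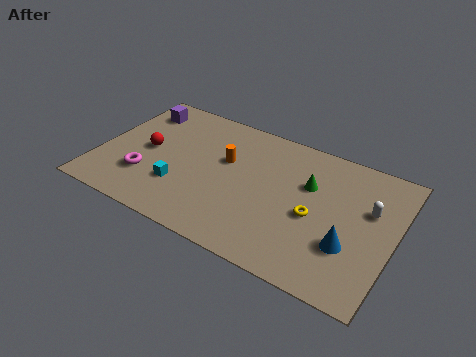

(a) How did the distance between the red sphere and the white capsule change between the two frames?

-1.8

Before: roughly 12.8 units apart; after: 11.0. That's 1.8 units closer together.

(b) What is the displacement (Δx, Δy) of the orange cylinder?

(1.4, 2.9)

From the two frames, the orange cylinder sits at roughly (4.7, 2.4) before and (6.1, 5.3) after.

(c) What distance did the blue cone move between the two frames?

2.9

The blue cone moved from about (10.8, 5.2) to (12.5, 2.8), a distance of √(1.7² + 2.4²) ≈ 2.9.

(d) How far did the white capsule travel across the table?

0.5

The white capsule was near (13.7, 5.4) before and (13.2, 5.4) after, so it travelled √(0.5² + 0.0²) ≈ 0.5 units.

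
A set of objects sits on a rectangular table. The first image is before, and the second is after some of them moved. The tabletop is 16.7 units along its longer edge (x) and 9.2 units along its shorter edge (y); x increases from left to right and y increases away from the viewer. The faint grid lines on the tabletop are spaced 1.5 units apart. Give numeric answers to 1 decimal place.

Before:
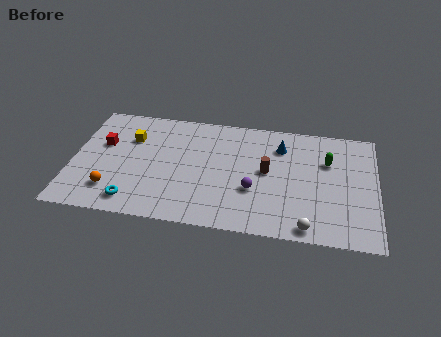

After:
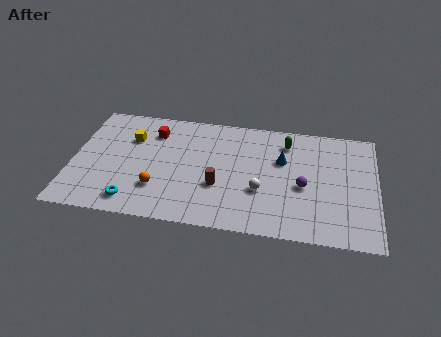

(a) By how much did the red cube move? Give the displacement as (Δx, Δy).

(2.7, 1.4)

The red cube started near (1.6, 5.7) and ended near (4.3, 7.1).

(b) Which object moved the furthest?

the white sphere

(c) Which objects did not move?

the yellow cube and the cyan torus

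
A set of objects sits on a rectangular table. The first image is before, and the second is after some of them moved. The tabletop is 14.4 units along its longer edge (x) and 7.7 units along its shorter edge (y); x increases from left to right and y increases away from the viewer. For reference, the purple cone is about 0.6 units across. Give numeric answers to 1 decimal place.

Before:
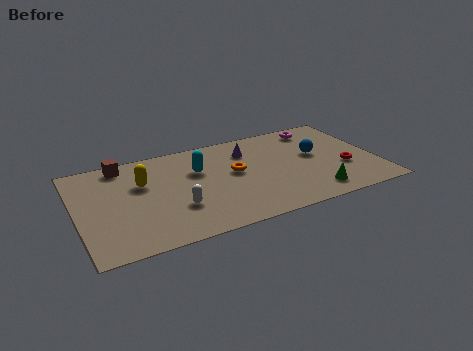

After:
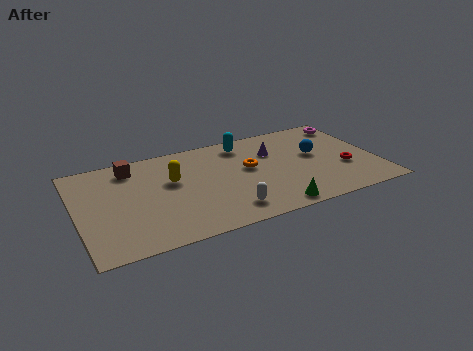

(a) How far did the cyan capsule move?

2.8

The cyan capsule was near (5.9, 5.1) before and (8.3, 6.5) after, so it travelled √(2.4² + 1.4²) ≈ 2.8 units.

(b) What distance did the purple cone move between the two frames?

1.3

The purple cone was near (8.4, 5.8) before and (9.6, 5.3) after, so it travelled √(1.2² + 0.5²) ≈ 1.3 units.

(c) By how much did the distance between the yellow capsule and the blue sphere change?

-1.4

They were about 8.4 units apart before and 7.0 after — 1.4 units closer together.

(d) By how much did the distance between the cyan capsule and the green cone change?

-0.7

They were about 6.4 units apart before and 5.7 after — 0.7 units closer together.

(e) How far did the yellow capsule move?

1.4

The yellow capsule was near (3.2, 5.0) before and (4.6, 4.7) after, so it travelled √(1.4² + 0.3²) ≈ 1.4 units.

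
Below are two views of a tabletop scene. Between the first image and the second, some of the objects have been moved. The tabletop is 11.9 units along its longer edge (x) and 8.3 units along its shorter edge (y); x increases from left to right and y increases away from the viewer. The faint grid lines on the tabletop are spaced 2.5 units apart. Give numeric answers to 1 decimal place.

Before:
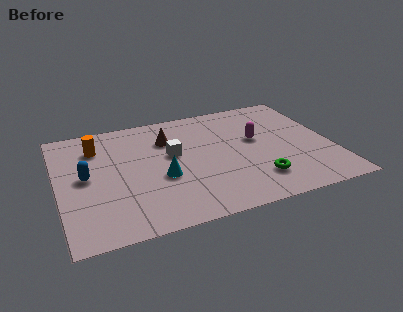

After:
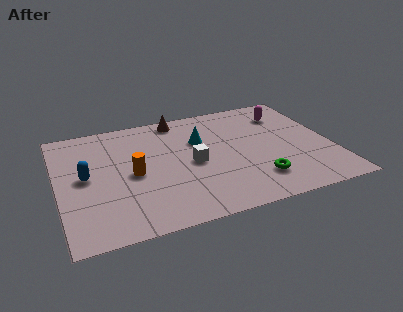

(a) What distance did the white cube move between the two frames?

1.2

From (5.0, 4.8) to (5.8, 3.9), the white cube covered √(0.8² + 0.9²) ≈ 1.2 units.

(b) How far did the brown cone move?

1.5

From (4.9, 6.0) to (5.5, 7.4), the brown cone covered √(0.6² + 1.4²) ≈ 1.5 units.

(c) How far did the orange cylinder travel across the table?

2.8

From (1.8, 6.3) to (3.2, 3.9), the orange cylinder covered √(1.4² + 2.4²) ≈ 2.8 units.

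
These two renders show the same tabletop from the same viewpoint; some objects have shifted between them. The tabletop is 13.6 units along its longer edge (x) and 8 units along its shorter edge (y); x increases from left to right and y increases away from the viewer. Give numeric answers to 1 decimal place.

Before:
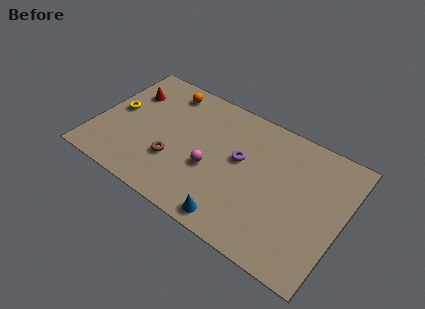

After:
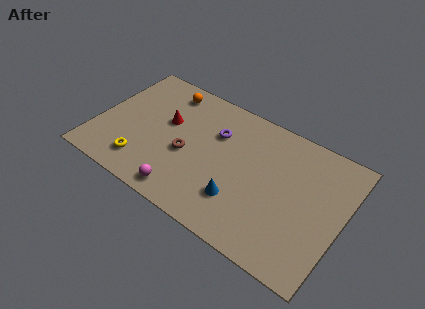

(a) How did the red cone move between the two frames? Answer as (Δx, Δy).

(2.3, -0.9)

The red cone was at about (1.4, 5.7) and moved to about (3.7, 4.8).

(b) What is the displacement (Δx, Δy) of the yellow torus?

(1.9, -2.6)

The yellow torus was at about (1.0, 4.2) and moved to about (2.9, 1.6).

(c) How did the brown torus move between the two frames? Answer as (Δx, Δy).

(0.6, 0.8)

From the two frames, the brown torus sits at roughly (4.5, 2.6) before and (5.1, 3.4) after.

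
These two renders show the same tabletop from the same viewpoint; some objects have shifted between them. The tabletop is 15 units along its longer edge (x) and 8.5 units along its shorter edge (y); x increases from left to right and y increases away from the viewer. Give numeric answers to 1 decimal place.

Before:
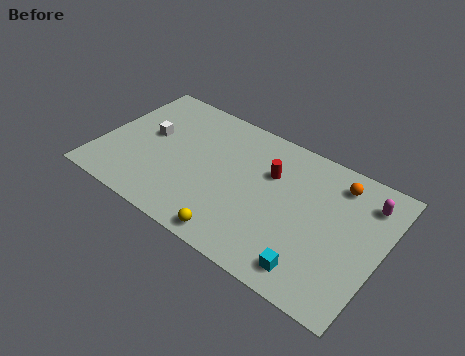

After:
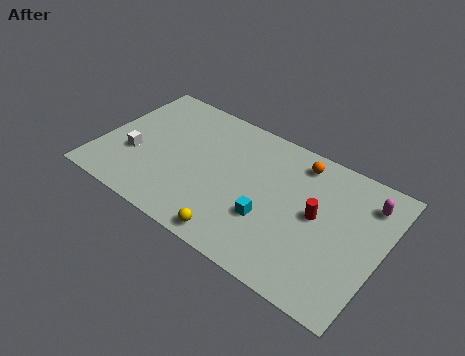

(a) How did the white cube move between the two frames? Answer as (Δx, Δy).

(-0.5, -1.7)

From the two frames, the white cube sits at roughly (2.4, 4.8) before and (1.9, 3.1) after.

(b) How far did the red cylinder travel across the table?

3.0

The red cylinder moved from about (8.9, 5.7) to (11.6, 4.5), a distance of √(2.7² + 1.2²) ≈ 3.0.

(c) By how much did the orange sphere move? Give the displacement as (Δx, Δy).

(-2.1, 0.2)

From the two frames, the orange sphere sits at roughly (12.3, 7.0) before and (10.2, 7.2) after.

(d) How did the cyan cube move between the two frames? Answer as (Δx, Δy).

(-2.6, 1.6)

The cyan cube started near (11.9, 1.3) and ended near (9.3, 2.9).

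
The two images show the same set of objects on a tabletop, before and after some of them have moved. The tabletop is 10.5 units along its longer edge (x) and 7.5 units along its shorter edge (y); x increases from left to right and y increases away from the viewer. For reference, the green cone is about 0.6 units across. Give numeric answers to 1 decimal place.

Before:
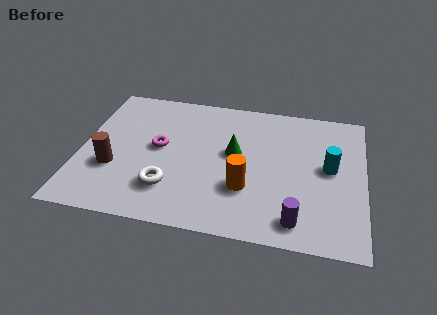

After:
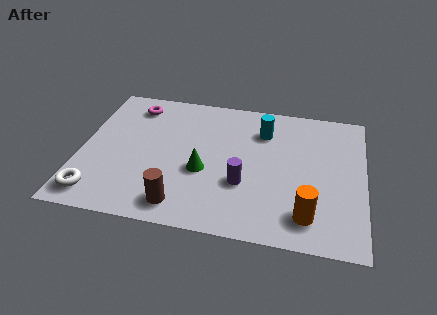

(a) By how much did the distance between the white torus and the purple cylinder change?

+0.7

Before: roughly 4.8 units apart; after: 5.5. That's 0.7 units further apart.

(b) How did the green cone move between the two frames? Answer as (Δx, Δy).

(-1.1, -1.2)

From the two frames, the green cone sits at roughly (5.7, 4.2) before and (4.6, 3.0) after.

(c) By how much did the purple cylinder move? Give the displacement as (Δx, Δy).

(-2.0, 1.5)

From the two frames, the purple cylinder sits at roughly (8.1, 1.1) before and (6.1, 2.6) after.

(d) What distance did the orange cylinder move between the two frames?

2.5

The orange cylinder was near (6.2, 2.4) before and (8.5, 1.4) after, so it travelled √(2.3² + 1.0²) ≈ 2.5 units.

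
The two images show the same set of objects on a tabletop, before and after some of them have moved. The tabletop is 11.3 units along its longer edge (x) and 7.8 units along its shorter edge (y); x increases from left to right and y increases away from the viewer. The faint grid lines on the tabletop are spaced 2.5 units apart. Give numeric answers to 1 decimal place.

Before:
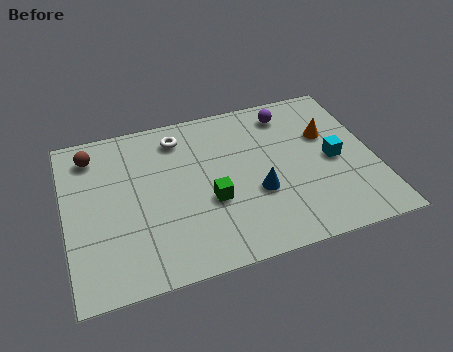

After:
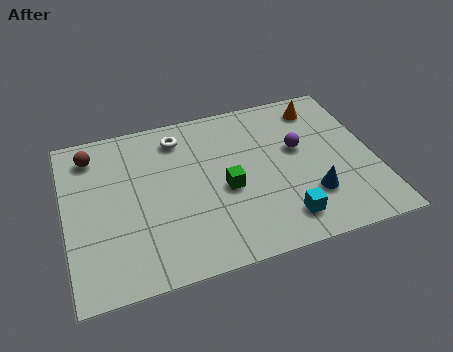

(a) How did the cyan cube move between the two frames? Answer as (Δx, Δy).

(-2.1, -2.3)

From the two frames, the cyan cube sits at roughly (9.8, 3.7) before and (7.7, 1.4) after.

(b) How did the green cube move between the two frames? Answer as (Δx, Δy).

(0.6, 0.4)

The green cube was at about (5.2, 3.0) and moved to about (5.8, 3.4).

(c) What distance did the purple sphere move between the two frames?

1.9

The purple sphere was near (8.4, 6.5) before and (8.6, 4.6) after, so it travelled √(0.2² + 1.9²) ≈ 1.9 units.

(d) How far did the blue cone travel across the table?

2.0

From (6.9, 2.9) to (8.8, 2.2), the blue cone covered √(1.9² + 0.7²) ≈ 2.0 units.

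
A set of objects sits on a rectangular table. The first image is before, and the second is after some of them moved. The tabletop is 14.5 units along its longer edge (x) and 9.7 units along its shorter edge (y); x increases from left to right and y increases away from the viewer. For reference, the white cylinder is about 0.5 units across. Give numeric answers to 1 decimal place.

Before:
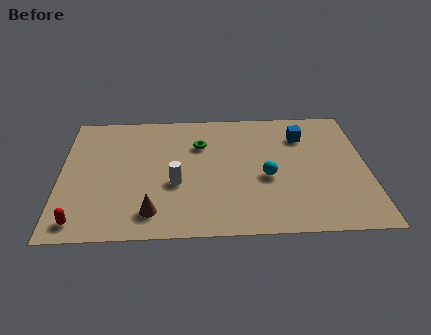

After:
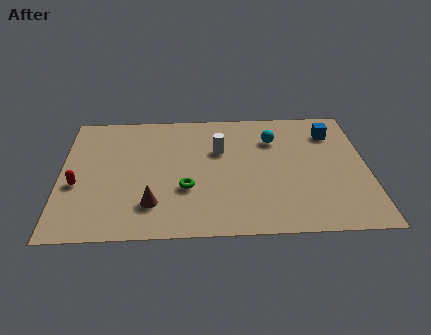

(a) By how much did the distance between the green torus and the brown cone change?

-3.7

They were about 5.6 units apart before and 1.9 after — 3.7 units closer together.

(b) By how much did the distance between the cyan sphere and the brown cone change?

+1.6

The distance was about 5.9 in the first image and 7.5 in the second, so they moved 1.6 units further apart.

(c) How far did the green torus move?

3.5

The green torus was near (6.6, 6.8) before and (5.9, 3.4) after, so it travelled √(0.7² + 3.4²) ≈ 3.5 units.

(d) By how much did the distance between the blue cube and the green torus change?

+3.2

The distance was about 4.9 in the first image and 8.1 in the second, so they moved 3.2 units further apart.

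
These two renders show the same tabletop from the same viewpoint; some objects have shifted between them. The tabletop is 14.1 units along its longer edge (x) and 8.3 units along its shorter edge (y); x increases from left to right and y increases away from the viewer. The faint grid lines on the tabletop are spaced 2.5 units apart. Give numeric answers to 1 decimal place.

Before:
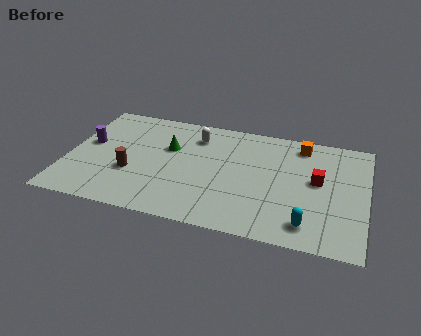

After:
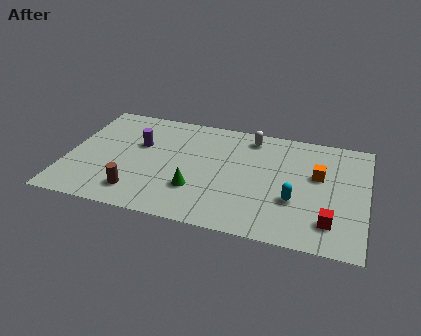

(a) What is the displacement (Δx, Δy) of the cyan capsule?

(-0.7, 1.5)

The cyan capsule started near (11.5, 1.4) and ended near (10.8, 2.9).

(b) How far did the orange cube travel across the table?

2.3

The orange cube moved from about (10.9, 7.1) to (11.8, 5.0), a distance of √(0.9² + 2.1²) ≈ 2.3.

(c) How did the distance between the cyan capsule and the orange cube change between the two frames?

-3.4

The distance was about 5.7 in the first image and 2.3 in the second, so they moved 3.4 units closer together.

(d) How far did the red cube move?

2.9

The red cube was near (11.8, 4.6) before and (12.5, 1.8) after, so it travelled √(0.7² + 2.8²) ≈ 2.9 units.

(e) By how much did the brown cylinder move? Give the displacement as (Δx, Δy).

(0.4, -1.4)

The brown cylinder started near (3.1, 3.0) and ended near (3.5, 1.6).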